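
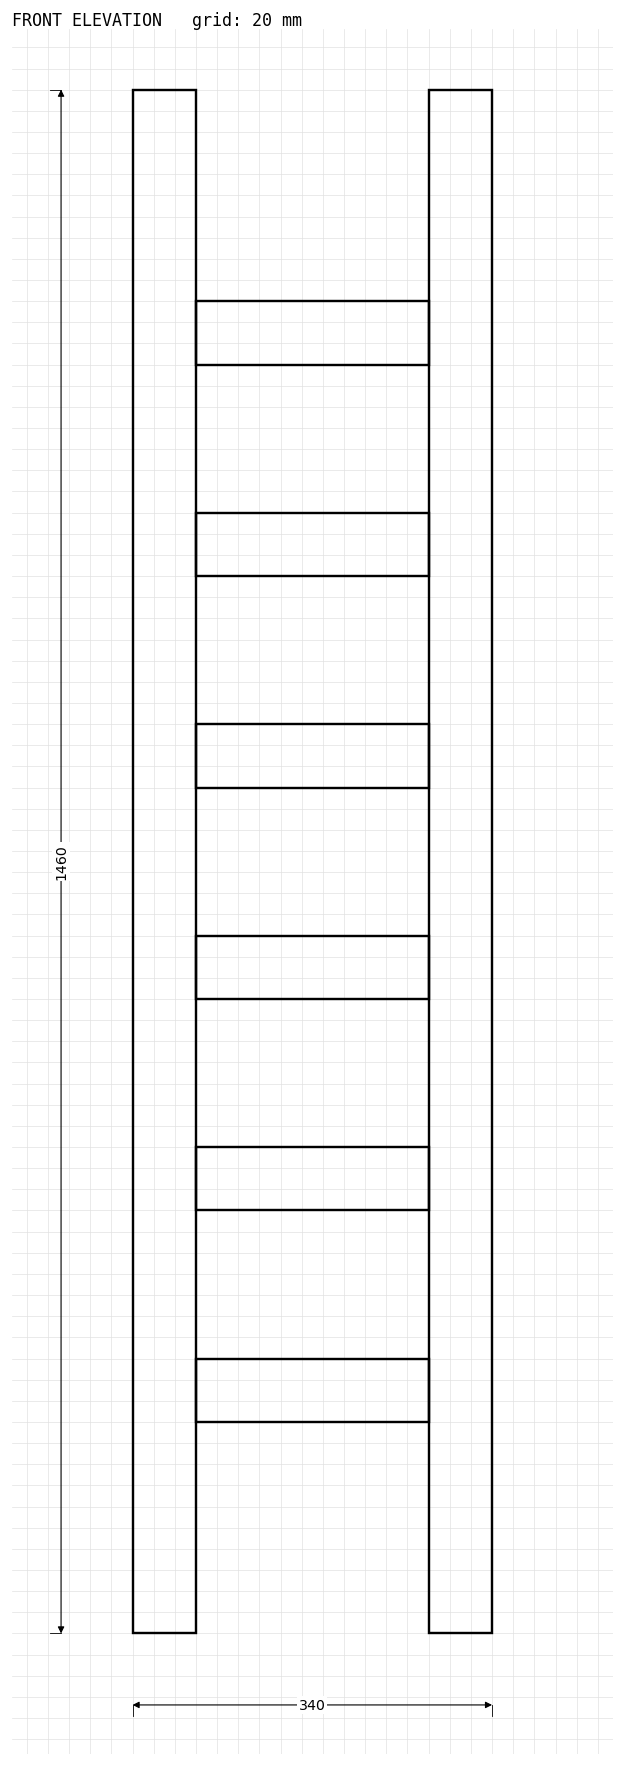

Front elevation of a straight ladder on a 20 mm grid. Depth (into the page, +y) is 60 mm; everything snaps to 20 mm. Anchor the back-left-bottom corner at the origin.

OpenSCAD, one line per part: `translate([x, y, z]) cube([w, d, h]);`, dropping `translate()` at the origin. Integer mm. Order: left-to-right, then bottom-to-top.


cube([60, 60, 1460]);
translate([60, 0, 200]) cube([220, 60, 60]);
translate([60, 0, 400]) cube([220, 60, 60]);
translate([60, 0, 600]) cube([220, 60, 60]);
translate([60, 0, 800]) cube([220, 60, 60]);
translate([60, 0, 1000]) cube([220, 60, 60]);
translate([60, 0, 1200]) cube([220, 60, 60]);
translate([280, 0, 0]) cube([60, 60, 1460]);


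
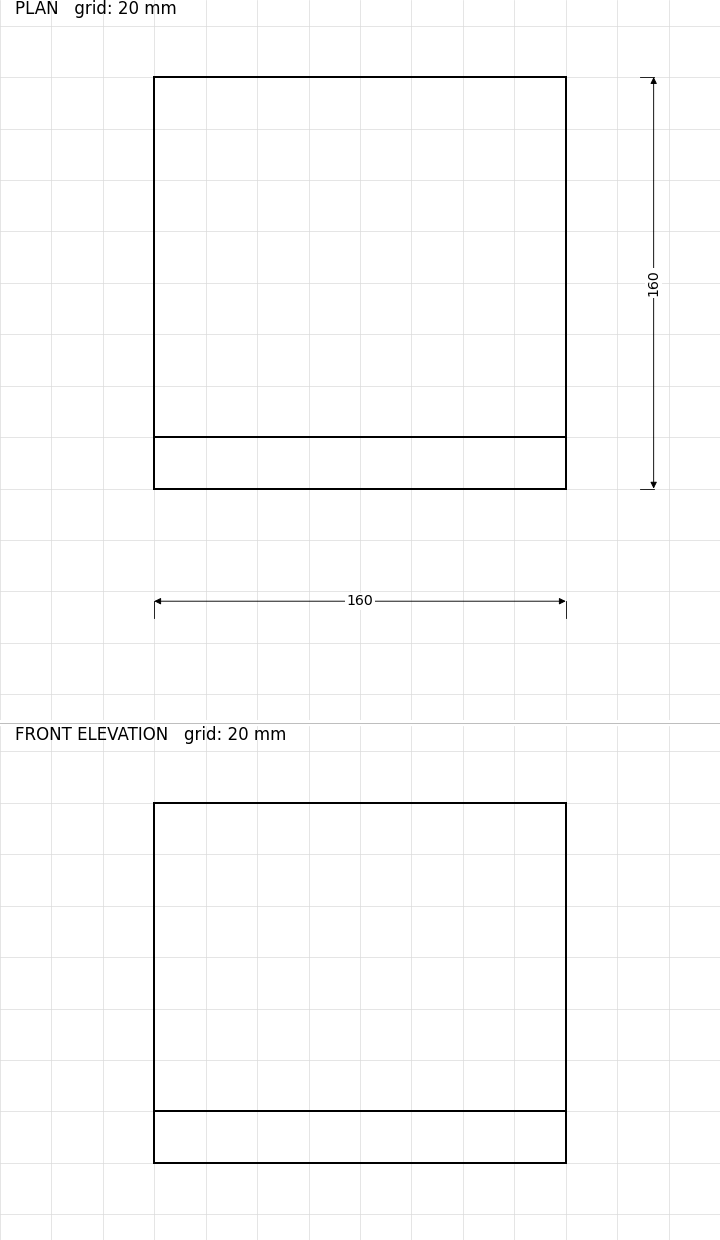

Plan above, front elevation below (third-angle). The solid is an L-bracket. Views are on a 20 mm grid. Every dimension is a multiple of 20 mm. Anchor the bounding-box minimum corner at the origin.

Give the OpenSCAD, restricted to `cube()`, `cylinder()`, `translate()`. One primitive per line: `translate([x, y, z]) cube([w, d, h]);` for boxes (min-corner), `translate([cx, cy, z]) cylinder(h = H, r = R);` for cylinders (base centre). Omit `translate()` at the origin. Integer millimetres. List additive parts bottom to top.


cube([160, 160, 20]);
translate([0, 0, 20]) cube([160, 20, 120]);


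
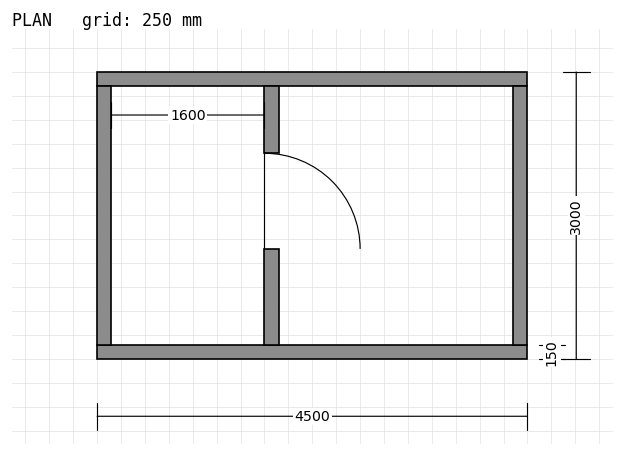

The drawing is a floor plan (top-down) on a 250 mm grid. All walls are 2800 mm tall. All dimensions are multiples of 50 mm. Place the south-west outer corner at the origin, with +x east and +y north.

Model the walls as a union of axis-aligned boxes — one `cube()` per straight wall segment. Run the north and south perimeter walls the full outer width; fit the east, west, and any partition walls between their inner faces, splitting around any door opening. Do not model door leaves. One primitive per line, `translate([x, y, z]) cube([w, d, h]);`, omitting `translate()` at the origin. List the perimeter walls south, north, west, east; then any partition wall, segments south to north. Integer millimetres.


cube([4500, 150, 2800]);
translate([0, 2850, 0]) cube([4500, 150, 2800]);
translate([0, 150, 0]) cube([150, 2700, 2800]);
translate([4350, 150, 0]) cube([150, 2700, 2800]);
translate([1750, 150, 0]) cube([150, 1000, 2800]);
translate([1750, 2150, 0]) cube([150, 700, 2800]);


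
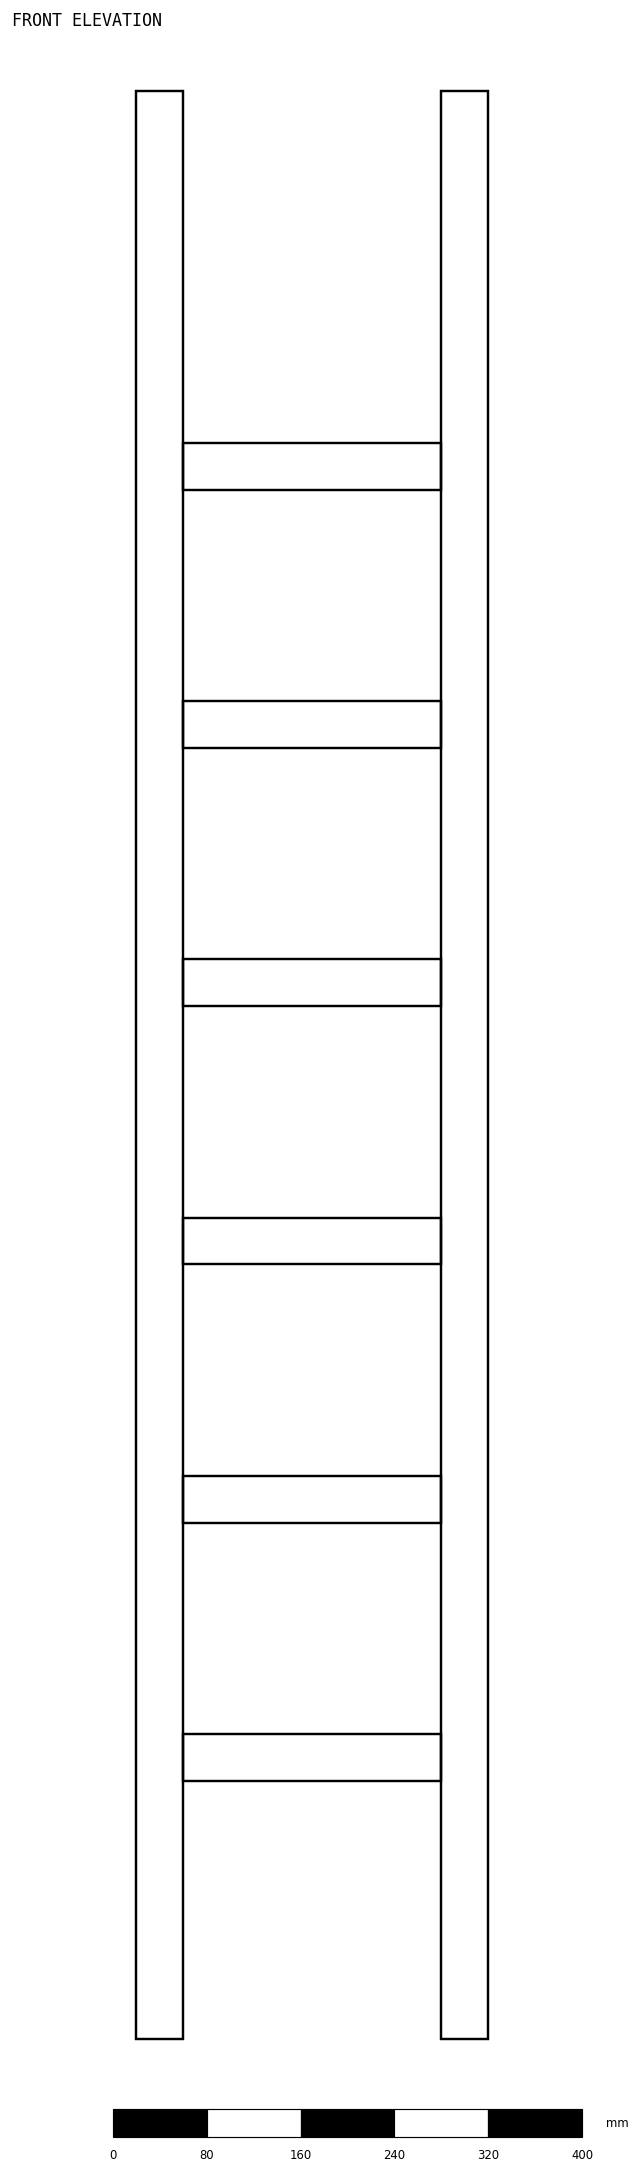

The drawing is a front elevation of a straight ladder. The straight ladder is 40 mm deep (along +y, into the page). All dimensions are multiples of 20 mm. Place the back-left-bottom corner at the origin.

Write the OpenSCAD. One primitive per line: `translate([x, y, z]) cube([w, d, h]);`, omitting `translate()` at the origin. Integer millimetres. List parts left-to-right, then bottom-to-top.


cube([40, 40, 1660]);
translate([40, 0, 220]) cube([220, 40, 40]);
translate([40, 0, 440]) cube([220, 40, 40]);
translate([40, 0, 660]) cube([220, 40, 40]);
translate([40, 0, 880]) cube([220, 40, 40]);
translate([40, 0, 1100]) cube([220, 40, 40]);
translate([40, 0, 1320]) cube([220, 40, 40]);
translate([260, 0, 0]) cube([40, 40, 1660]);


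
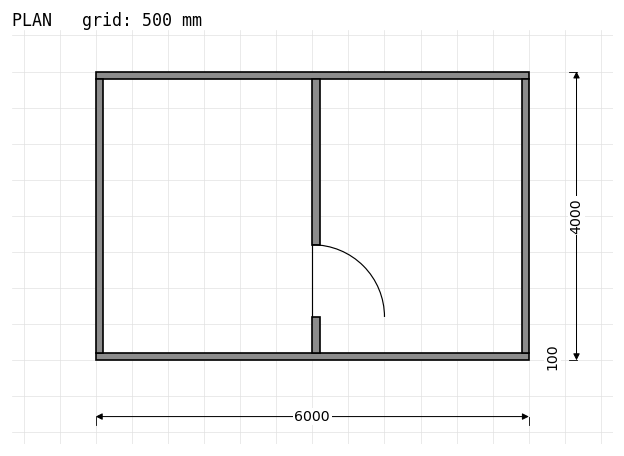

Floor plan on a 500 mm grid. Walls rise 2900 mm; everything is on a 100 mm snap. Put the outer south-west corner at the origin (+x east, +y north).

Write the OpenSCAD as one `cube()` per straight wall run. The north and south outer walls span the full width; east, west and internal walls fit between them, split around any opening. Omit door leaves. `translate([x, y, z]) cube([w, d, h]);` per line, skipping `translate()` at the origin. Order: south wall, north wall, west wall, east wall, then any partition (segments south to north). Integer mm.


cube([6000, 100, 2900]);
translate([0, 3900, 0]) cube([6000, 100, 2900]);
translate([0, 100, 0]) cube([100, 3800, 2900]);
translate([5900, 100, 0]) cube([100, 3800, 2900]);
translate([3000, 100, 0]) cube([100, 500, 2900]);
translate([3000, 1600, 0]) cube([100, 2300, 2900]);


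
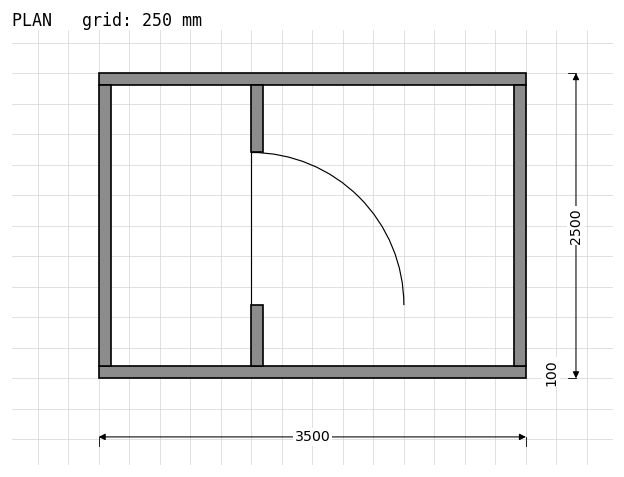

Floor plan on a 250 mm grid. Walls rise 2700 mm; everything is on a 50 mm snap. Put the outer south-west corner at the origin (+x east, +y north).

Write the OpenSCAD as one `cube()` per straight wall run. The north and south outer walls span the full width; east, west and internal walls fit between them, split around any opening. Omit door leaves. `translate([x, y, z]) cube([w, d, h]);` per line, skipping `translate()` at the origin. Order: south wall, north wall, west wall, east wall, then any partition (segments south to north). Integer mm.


cube([3500, 100, 2700]);
translate([0, 2400, 0]) cube([3500, 100, 2700]);
translate([0, 100, 0]) cube([100, 2300, 2700]);
translate([3400, 100, 0]) cube([100, 2300, 2700]);
translate([1250, 100, 0]) cube([100, 500, 2700]);
translate([1250, 1850, 0]) cube([100, 550, 2700]);


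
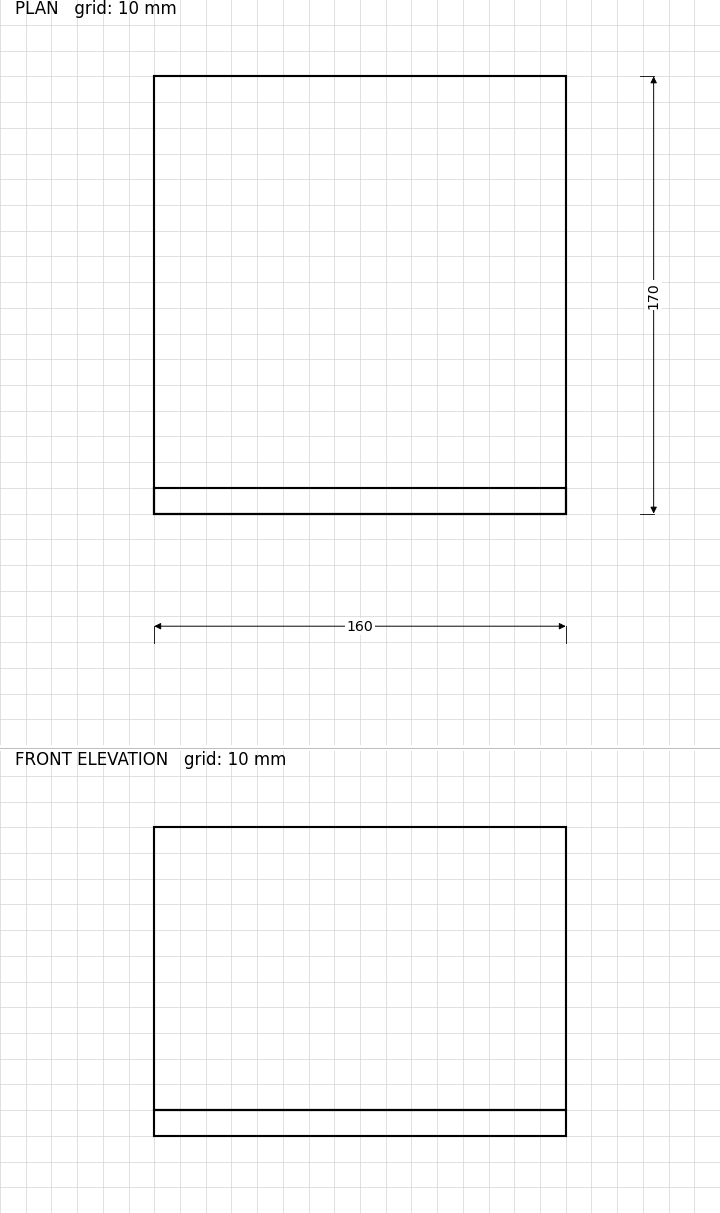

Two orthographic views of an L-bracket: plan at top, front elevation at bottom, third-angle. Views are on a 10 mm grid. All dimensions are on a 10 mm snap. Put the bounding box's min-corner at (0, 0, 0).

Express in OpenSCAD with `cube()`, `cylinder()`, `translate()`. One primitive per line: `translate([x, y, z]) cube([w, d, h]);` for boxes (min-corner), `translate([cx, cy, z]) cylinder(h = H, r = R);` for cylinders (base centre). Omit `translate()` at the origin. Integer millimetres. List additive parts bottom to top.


cube([160, 170, 10]);
translate([0, 0, 10]) cube([160, 10, 110]);


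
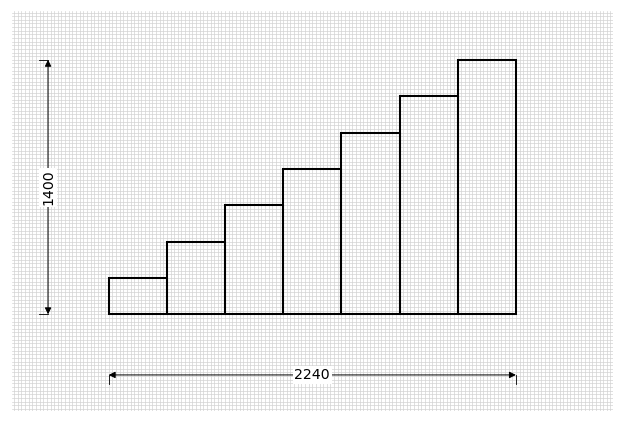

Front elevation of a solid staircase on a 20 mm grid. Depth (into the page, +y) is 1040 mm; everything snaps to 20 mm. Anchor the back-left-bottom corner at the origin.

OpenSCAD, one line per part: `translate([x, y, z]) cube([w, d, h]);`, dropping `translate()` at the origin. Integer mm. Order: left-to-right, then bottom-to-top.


cube([320, 1040, 200]);
translate([320, 0, 0]) cube([320, 1040, 400]);
translate([640, 0, 0]) cube([320, 1040, 600]);
translate([960, 0, 0]) cube([320, 1040, 800]);
translate([1280, 0, 0]) cube([320, 1040, 1000]);
translate([1600, 0, 0]) cube([320, 1040, 1200]);
translate([1920, 0, 0]) cube([320, 1040, 1400]);


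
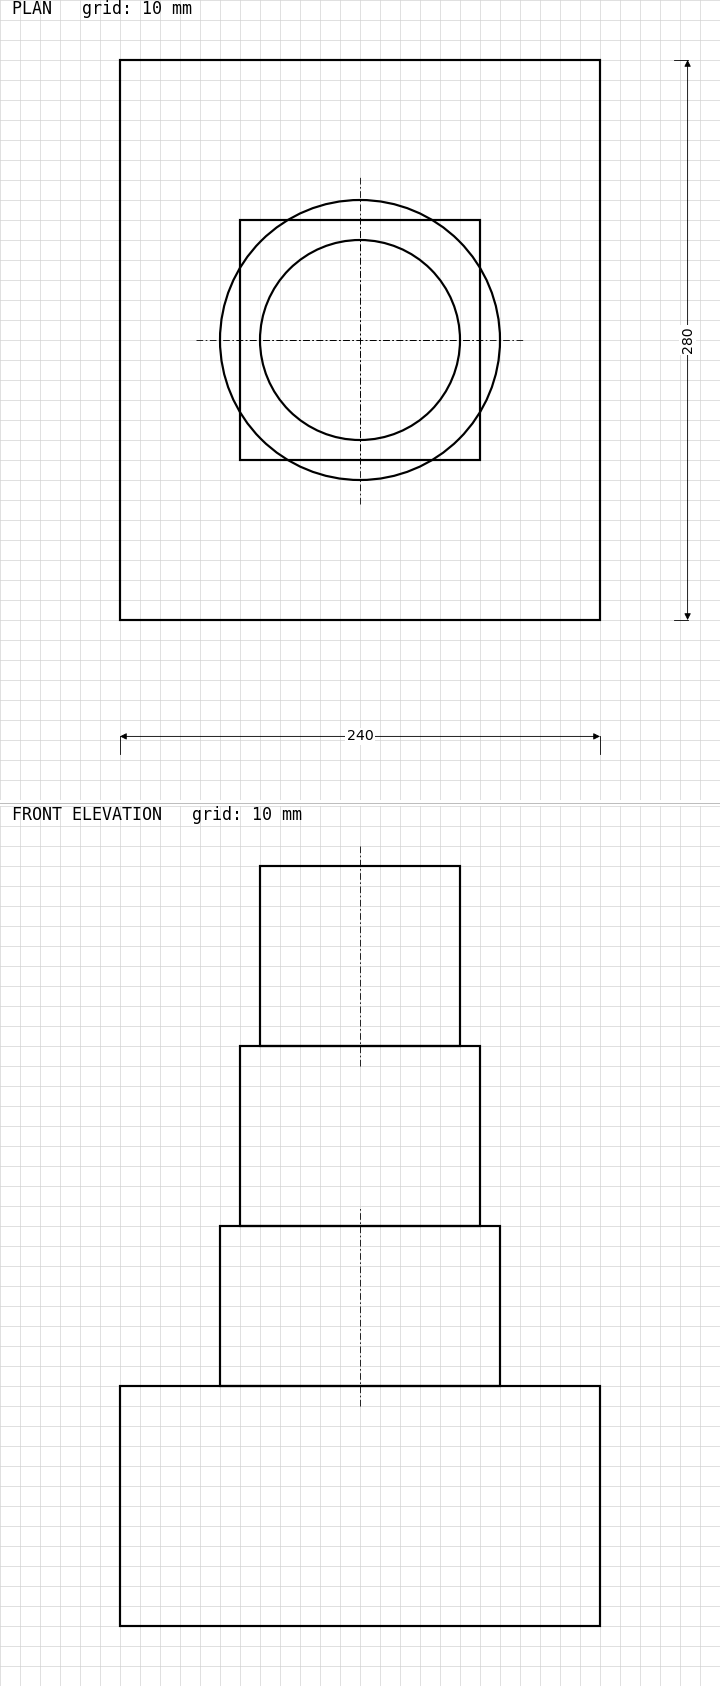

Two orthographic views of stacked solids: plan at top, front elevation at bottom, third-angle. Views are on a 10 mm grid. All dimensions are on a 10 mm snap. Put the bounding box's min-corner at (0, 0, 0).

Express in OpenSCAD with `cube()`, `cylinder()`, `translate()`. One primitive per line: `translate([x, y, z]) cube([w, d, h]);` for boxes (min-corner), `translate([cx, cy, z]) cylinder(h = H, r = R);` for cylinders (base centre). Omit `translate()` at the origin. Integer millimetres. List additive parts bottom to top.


cube([240, 280, 120]);
translate([120, 140, 120]) cylinder(h = 80, r = 70);
translate([60, 80, 200]) cube([120, 120, 90]);
translate([120, 140, 290]) cylinder(h = 90, r = 50);


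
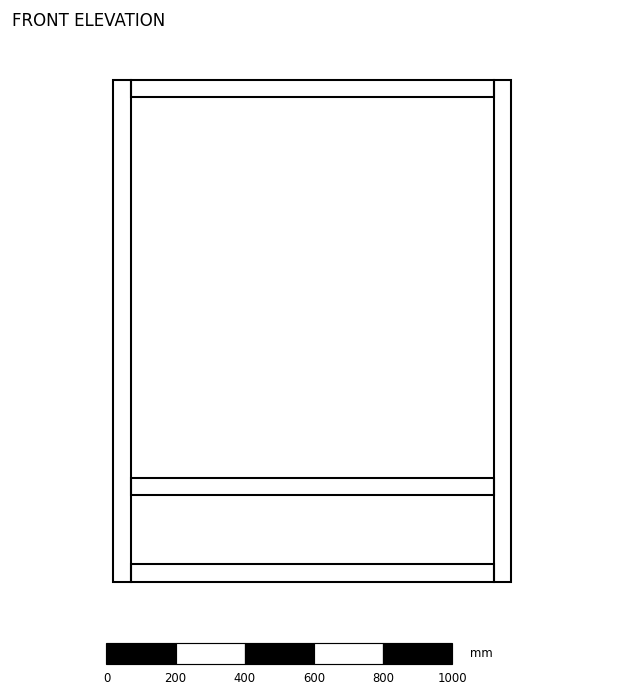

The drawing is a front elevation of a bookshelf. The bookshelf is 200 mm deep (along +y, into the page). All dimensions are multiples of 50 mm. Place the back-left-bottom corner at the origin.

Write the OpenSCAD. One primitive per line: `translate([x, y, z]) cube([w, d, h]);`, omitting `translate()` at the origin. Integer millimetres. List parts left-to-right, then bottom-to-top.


cube([50, 200, 1450]);
translate([50, 0, 0]) cube([1050, 200, 50]);
translate([50, 0, 250]) cube([1050, 200, 50]);
translate([50, 0, 1400]) cube([1050, 200, 50]);
translate([1100, 0, 0]) cube([50, 200, 1450]);


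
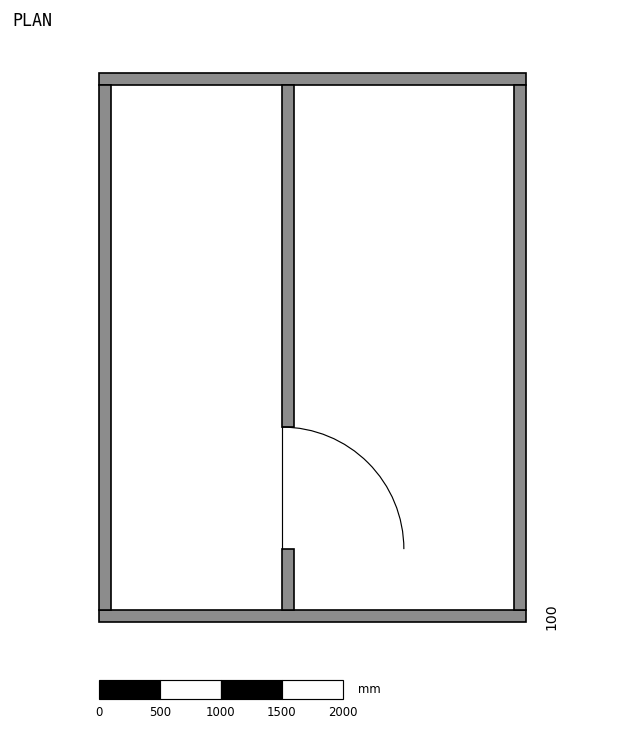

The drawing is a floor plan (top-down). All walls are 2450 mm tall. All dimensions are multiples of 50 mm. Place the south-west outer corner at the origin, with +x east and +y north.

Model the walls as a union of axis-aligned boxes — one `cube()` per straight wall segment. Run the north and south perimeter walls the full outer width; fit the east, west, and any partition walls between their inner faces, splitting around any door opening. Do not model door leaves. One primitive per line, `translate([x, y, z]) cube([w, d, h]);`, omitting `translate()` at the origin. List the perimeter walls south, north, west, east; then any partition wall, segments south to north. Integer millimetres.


cube([3500, 100, 2450]);
translate([0, 4400, 0]) cube([3500, 100, 2450]);
translate([0, 100, 0]) cube([100, 4300, 2450]);
translate([3400, 100, 0]) cube([100, 4300, 2450]);
translate([1500, 100, 0]) cube([100, 500, 2450]);
translate([1500, 1600, 0]) cube([100, 2800, 2450]);


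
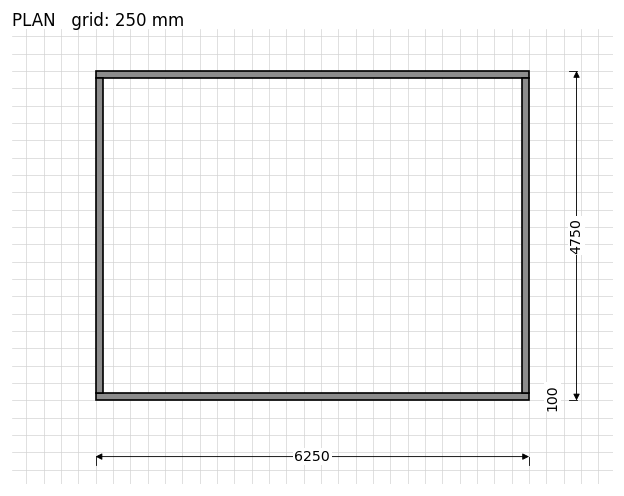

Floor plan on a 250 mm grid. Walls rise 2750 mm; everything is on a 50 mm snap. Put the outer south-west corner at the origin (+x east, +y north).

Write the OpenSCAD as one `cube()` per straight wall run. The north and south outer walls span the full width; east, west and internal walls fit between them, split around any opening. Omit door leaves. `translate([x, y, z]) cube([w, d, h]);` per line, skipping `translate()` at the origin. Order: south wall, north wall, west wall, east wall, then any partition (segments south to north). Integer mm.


cube([6250, 100, 2750]);
translate([0, 4650, 0]) cube([6250, 100, 2750]);
translate([0, 100, 0]) cube([100, 4550, 2750]);
translate([6150, 100, 0]) cube([100, 4550, 2750]);


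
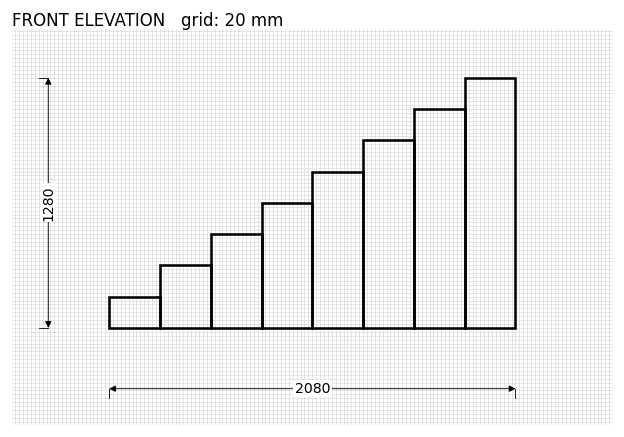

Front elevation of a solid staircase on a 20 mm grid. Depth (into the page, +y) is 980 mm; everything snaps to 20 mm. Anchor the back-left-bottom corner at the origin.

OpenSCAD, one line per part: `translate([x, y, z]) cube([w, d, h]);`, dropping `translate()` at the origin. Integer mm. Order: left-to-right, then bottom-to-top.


cube([260, 980, 160]);
translate([260, 0, 0]) cube([260, 980, 320]);
translate([520, 0, 0]) cube([260, 980, 480]);
translate([780, 0, 0]) cube([260, 980, 640]);
translate([1040, 0, 0]) cube([260, 980, 800]);
translate([1300, 0, 0]) cube([260, 980, 960]);
translate([1560, 0, 0]) cube([260, 980, 1120]);
translate([1820, 0, 0]) cube([260, 980, 1280]);


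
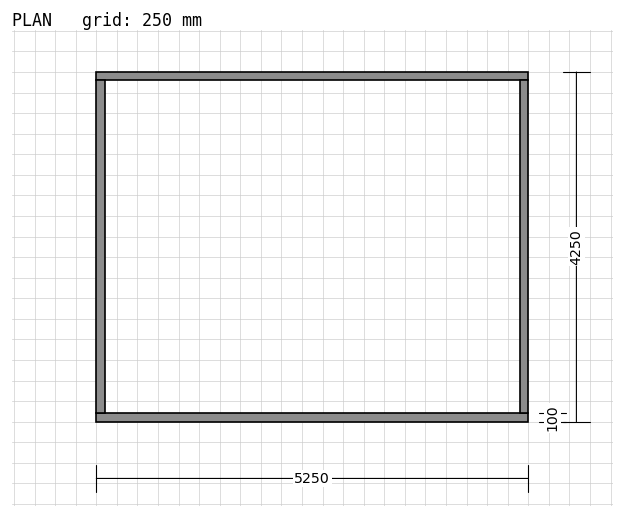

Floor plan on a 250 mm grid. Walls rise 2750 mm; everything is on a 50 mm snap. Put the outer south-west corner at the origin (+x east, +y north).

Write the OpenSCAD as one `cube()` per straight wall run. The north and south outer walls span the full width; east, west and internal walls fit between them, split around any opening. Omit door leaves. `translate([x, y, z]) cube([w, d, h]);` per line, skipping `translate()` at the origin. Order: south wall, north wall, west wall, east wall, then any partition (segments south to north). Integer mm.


cube([5250, 100, 2750]);
translate([0, 4150, 0]) cube([5250, 100, 2750]);
translate([0, 100, 0]) cube([100, 4050, 2750]);
translate([5150, 100, 0]) cube([100, 4050, 2750]);


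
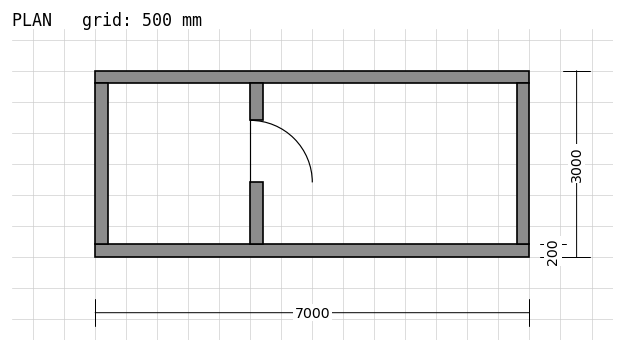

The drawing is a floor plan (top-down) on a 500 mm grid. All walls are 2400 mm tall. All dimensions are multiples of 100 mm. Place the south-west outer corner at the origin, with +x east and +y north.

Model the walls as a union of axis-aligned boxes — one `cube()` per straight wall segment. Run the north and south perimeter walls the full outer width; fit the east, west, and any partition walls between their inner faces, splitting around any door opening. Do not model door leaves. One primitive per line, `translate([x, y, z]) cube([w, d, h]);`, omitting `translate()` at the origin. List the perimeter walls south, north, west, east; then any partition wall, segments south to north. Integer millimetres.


cube([7000, 200, 2400]);
translate([0, 2800, 0]) cube([7000, 200, 2400]);
translate([0, 200, 0]) cube([200, 2600, 2400]);
translate([6800, 200, 0]) cube([200, 2600, 2400]);
translate([2500, 200, 0]) cube([200, 1000, 2400]);
translate([2500, 2200, 0]) cube([200, 600, 2400]);


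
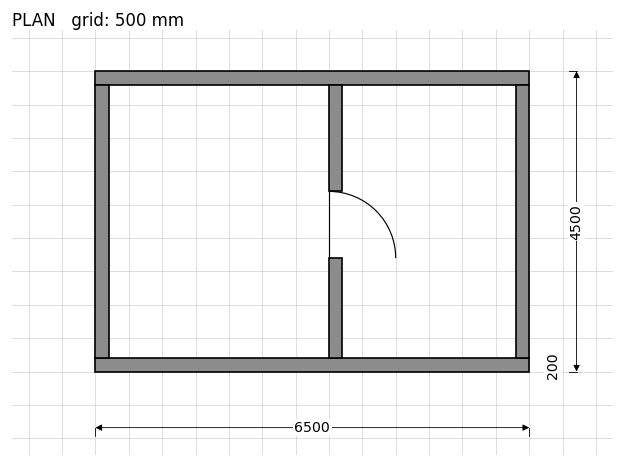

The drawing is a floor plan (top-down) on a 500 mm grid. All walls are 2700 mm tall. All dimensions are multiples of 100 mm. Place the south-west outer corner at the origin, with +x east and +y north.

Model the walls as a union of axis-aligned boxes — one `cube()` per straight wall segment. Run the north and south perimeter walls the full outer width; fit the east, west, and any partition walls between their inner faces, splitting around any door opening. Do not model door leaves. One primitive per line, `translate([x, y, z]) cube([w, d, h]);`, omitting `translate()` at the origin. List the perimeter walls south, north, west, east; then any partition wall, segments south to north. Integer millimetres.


cube([6500, 200, 2700]);
translate([0, 4300, 0]) cube([6500, 200, 2700]);
translate([0, 200, 0]) cube([200, 4100, 2700]);
translate([6300, 200, 0]) cube([200, 4100, 2700]);
translate([3500, 200, 0]) cube([200, 1500, 2700]);
translate([3500, 2700, 0]) cube([200, 1600, 2700]);


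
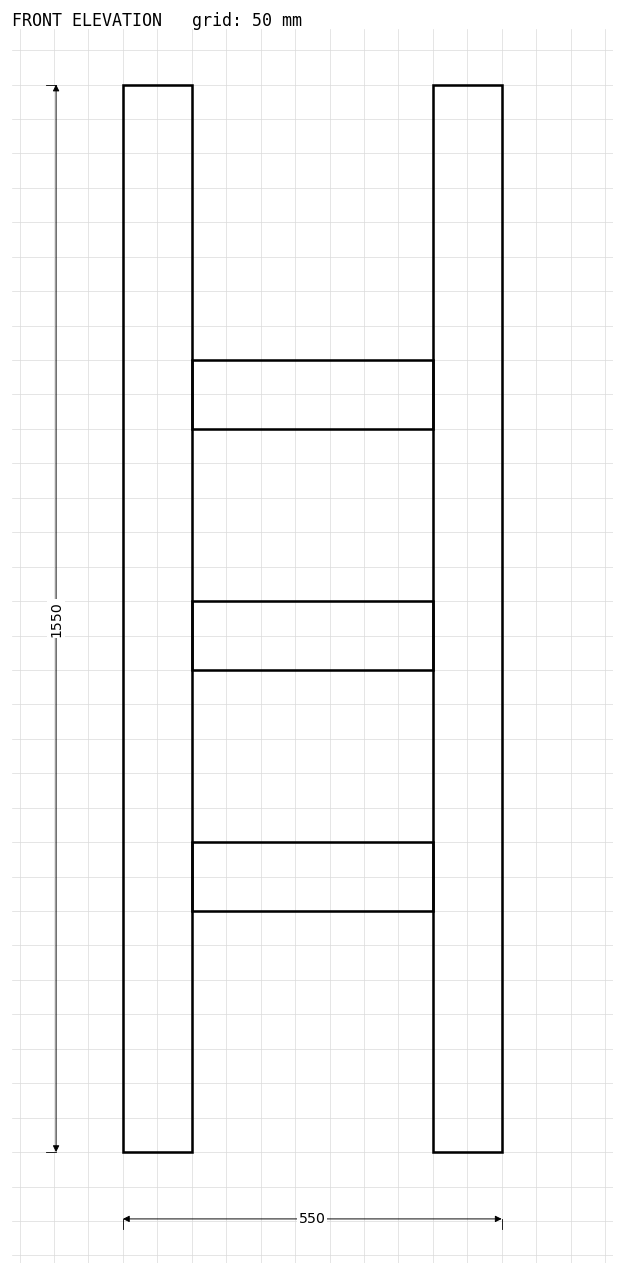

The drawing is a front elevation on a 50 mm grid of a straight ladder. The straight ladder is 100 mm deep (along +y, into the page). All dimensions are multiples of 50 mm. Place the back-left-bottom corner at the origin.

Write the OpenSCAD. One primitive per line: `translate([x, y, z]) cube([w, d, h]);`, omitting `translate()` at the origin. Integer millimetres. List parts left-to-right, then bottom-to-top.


cube([100, 100, 1550]);
translate([100, 0, 350]) cube([350, 100, 100]);
translate([100, 0, 700]) cube([350, 100, 100]);
translate([100, 0, 1050]) cube([350, 100, 100]);
translate([450, 0, 0]) cube([100, 100, 1550]);


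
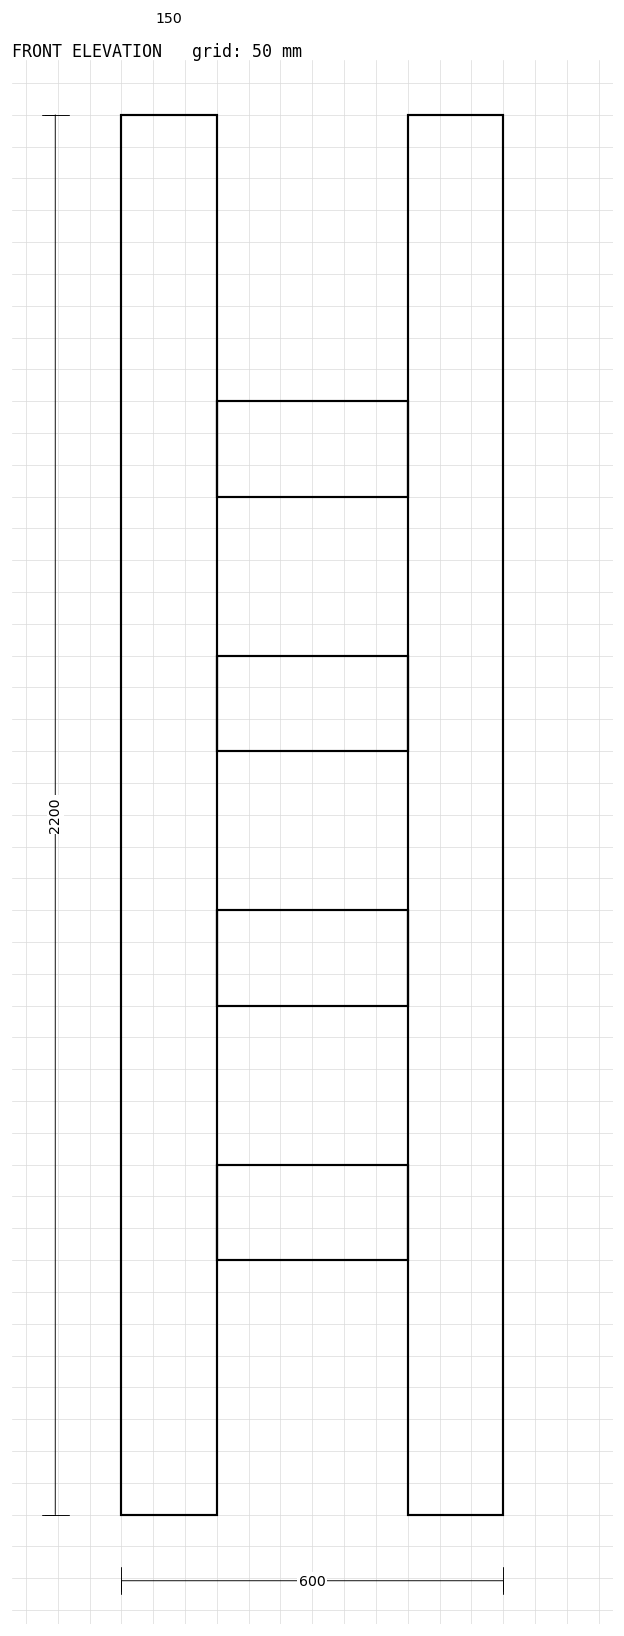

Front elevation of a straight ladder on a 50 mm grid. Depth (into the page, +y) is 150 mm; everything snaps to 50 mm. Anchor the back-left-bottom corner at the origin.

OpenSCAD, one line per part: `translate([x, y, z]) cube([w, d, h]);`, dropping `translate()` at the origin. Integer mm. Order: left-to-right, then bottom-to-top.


cube([150, 150, 2200]);
translate([150, 0, 400]) cube([300, 150, 150]);
translate([150, 0, 800]) cube([300, 150, 150]);
translate([150, 0, 1200]) cube([300, 150, 150]);
translate([150, 0, 1600]) cube([300, 150, 150]);
translate([450, 0, 0]) cube([150, 150, 2200]);


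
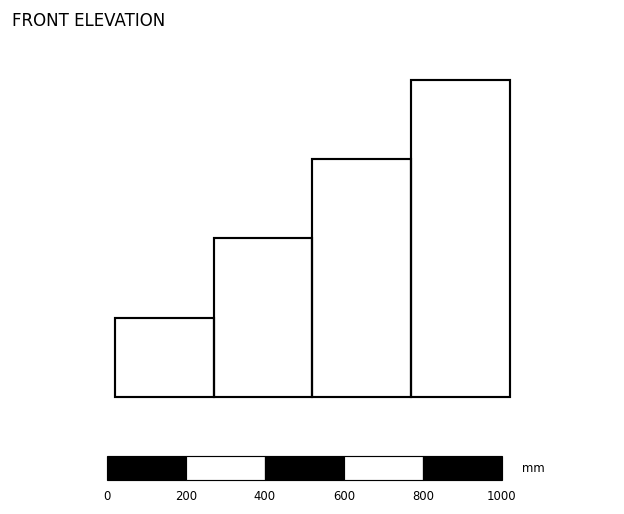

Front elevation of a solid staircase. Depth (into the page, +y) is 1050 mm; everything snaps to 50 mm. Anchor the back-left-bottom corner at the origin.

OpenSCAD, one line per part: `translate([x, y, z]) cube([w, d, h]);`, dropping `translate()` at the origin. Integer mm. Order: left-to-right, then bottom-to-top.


cube([250, 1050, 200]);
translate([250, 0, 0]) cube([250, 1050, 400]);
translate([500, 0, 0]) cube([250, 1050, 600]);
translate([750, 0, 0]) cube([250, 1050, 800]);


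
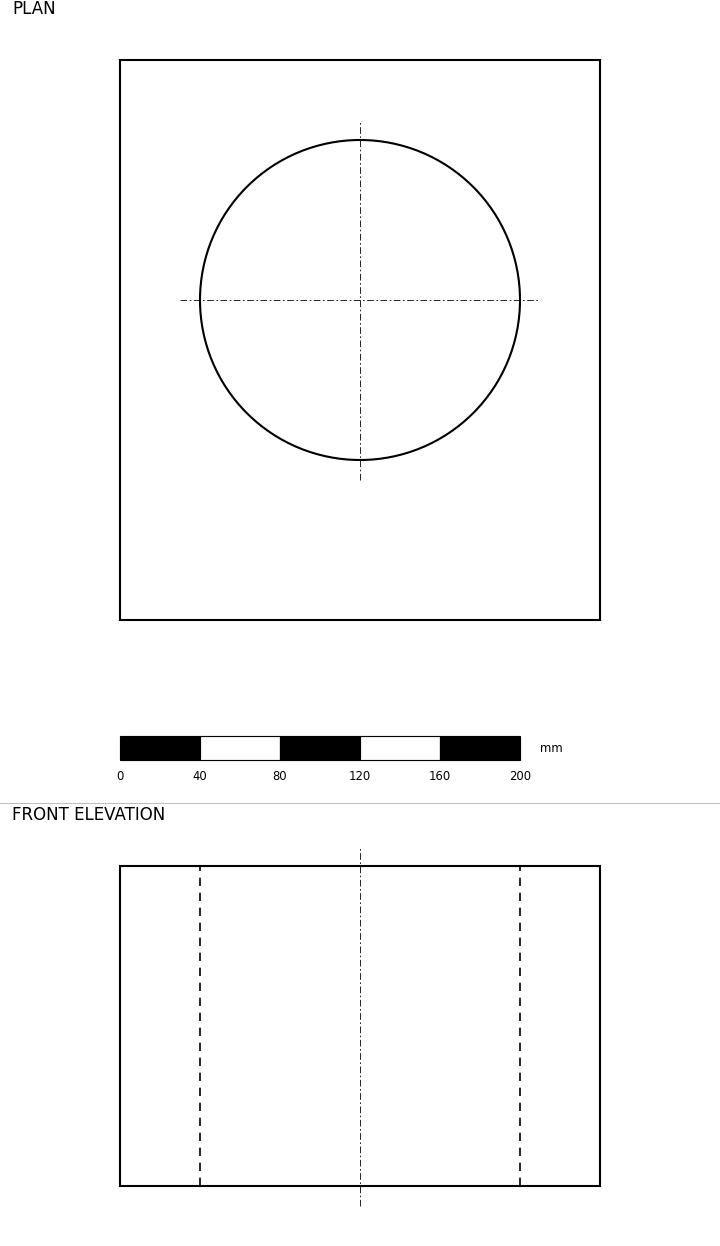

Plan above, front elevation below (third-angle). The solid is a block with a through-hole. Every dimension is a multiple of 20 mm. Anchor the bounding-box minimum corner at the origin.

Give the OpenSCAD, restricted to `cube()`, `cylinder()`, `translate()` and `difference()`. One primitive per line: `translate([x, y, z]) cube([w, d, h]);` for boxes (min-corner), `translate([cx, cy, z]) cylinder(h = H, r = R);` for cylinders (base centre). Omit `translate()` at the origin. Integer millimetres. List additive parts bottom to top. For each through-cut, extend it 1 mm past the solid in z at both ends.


difference() {
  cube([240, 280, 160]);
  translate([120, 160, -1]) cylinder(h = 162, r = 80);
}


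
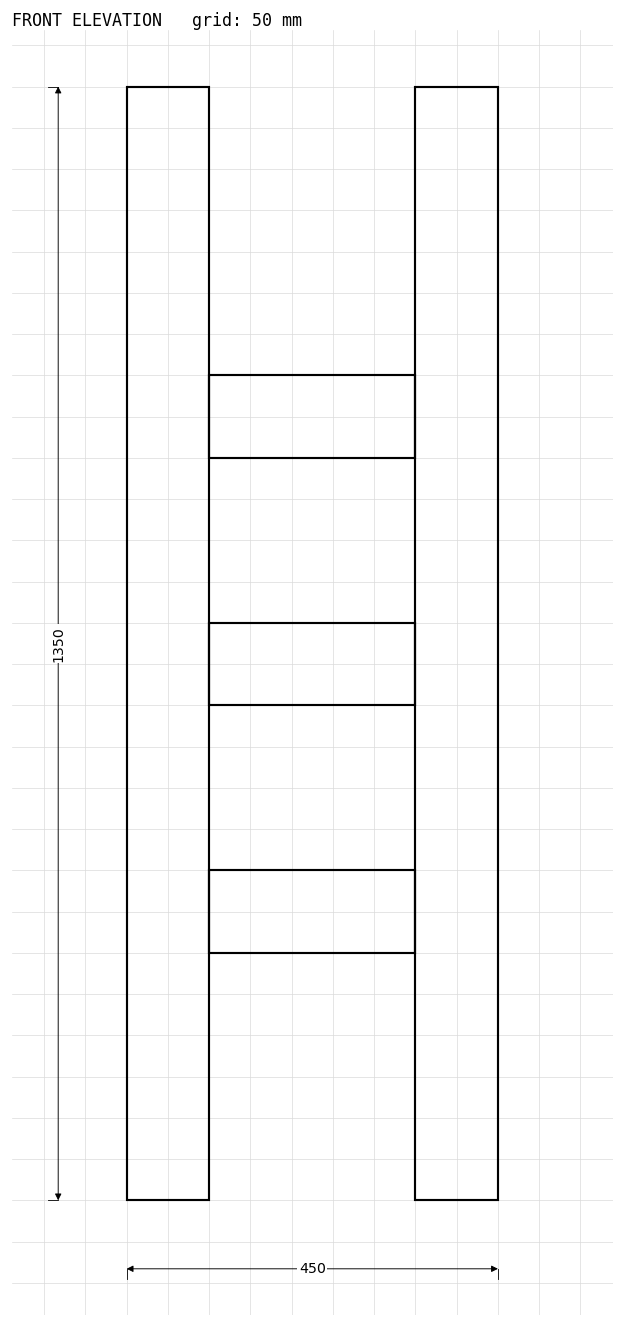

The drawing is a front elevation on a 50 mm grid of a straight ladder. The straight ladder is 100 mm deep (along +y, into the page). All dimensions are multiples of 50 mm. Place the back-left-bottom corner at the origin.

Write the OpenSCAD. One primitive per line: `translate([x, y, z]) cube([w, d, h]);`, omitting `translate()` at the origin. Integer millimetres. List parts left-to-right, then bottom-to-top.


cube([100, 100, 1350]);
translate([100, 0, 300]) cube([250, 100, 100]);
translate([100, 0, 600]) cube([250, 100, 100]);
translate([100, 0, 900]) cube([250, 100, 100]);
translate([350, 0, 0]) cube([100, 100, 1350]);


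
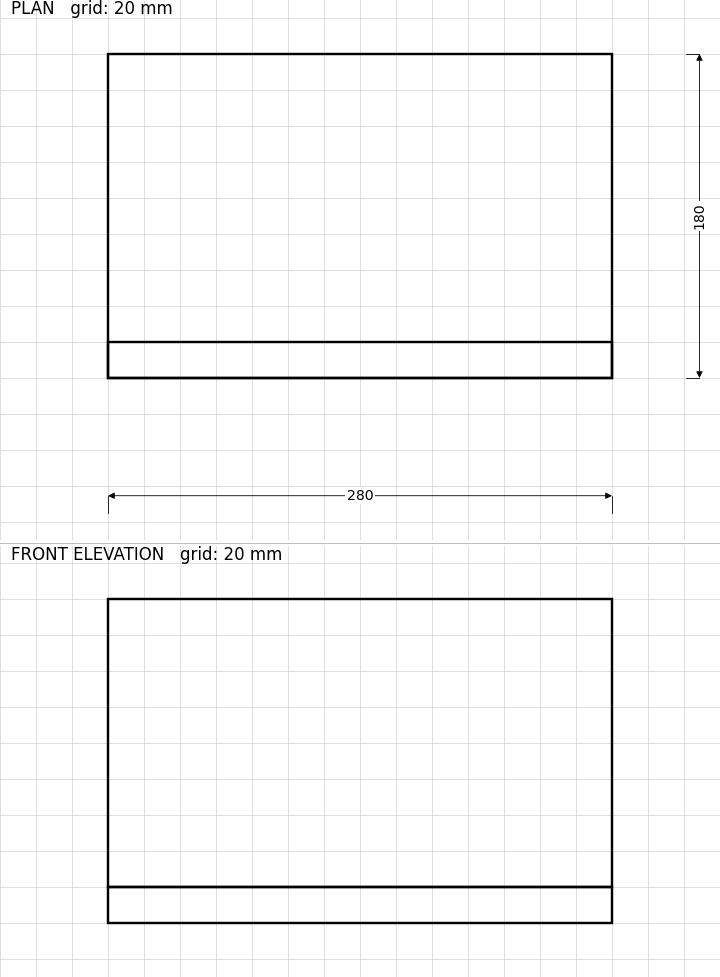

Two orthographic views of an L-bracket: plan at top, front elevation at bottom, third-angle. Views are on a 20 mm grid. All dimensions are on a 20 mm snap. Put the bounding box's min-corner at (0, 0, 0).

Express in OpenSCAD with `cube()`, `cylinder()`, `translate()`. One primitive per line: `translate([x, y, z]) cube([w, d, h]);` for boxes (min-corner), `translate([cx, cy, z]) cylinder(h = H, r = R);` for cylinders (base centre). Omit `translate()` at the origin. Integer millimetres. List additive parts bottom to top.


cube([280, 180, 20]);
translate([0, 0, 20]) cube([280, 20, 160]);


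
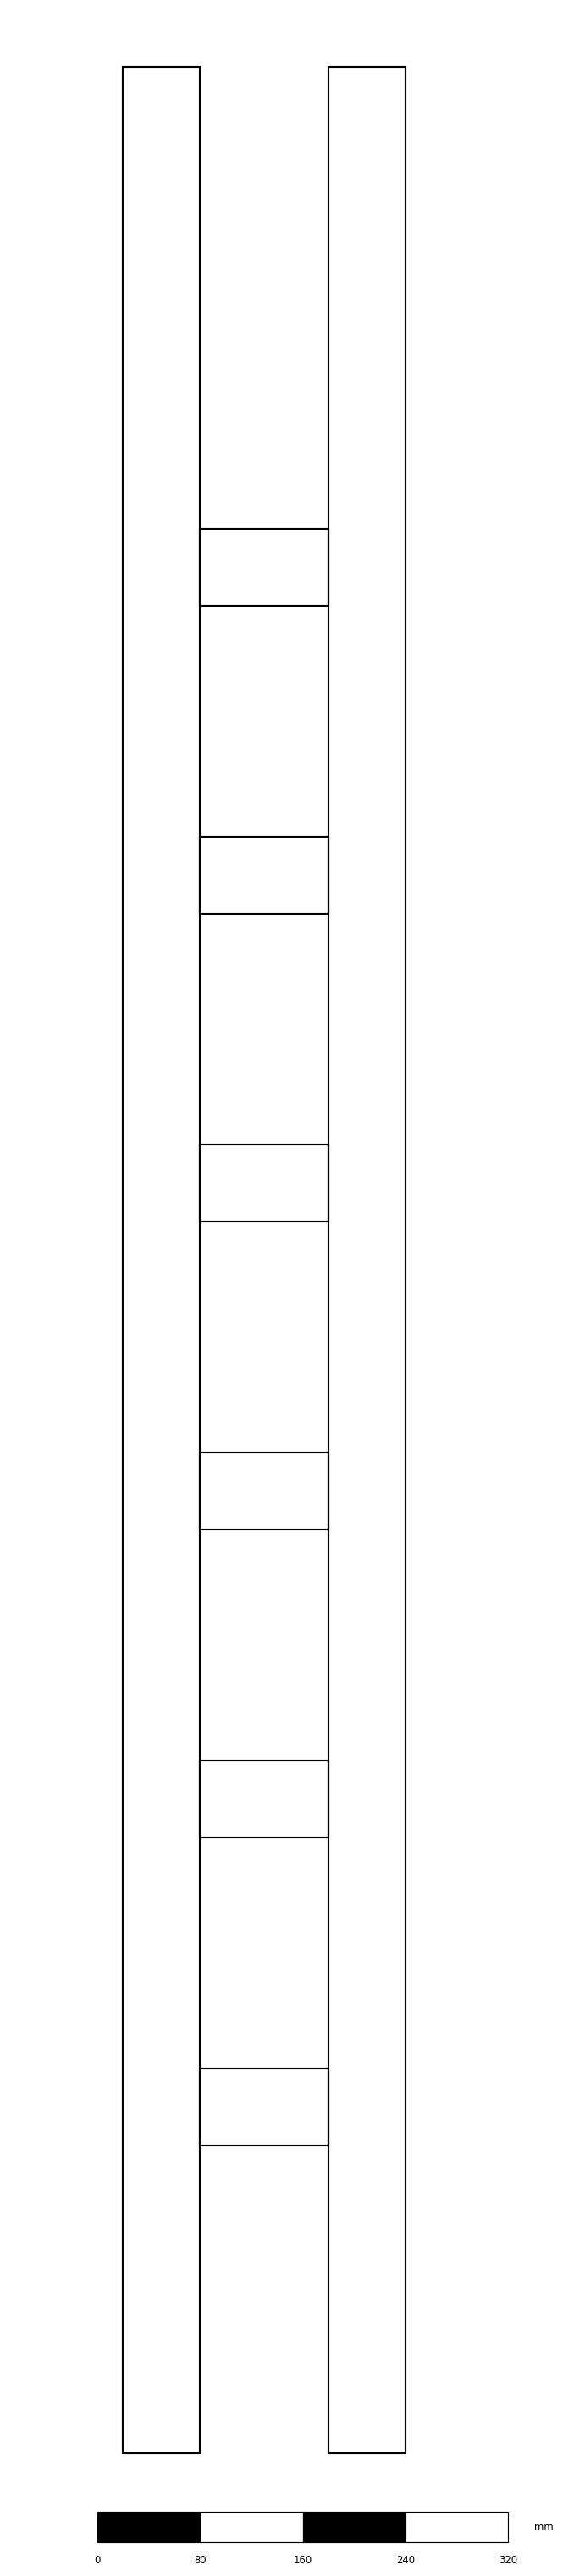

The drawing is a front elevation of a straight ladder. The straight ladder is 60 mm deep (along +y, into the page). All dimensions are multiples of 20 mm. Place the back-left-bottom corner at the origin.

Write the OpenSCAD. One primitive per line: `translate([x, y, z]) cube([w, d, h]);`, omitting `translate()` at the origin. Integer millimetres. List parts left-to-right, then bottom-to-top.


cube([60, 60, 1860]);
translate([60, 0, 240]) cube([100, 60, 60]);
translate([60, 0, 480]) cube([100, 60, 60]);
translate([60, 0, 720]) cube([100, 60, 60]);
translate([60, 0, 960]) cube([100, 60, 60]);
translate([60, 0, 1200]) cube([100, 60, 60]);
translate([60, 0, 1440]) cube([100, 60, 60]);
translate([160, 0, 0]) cube([60, 60, 1860]);


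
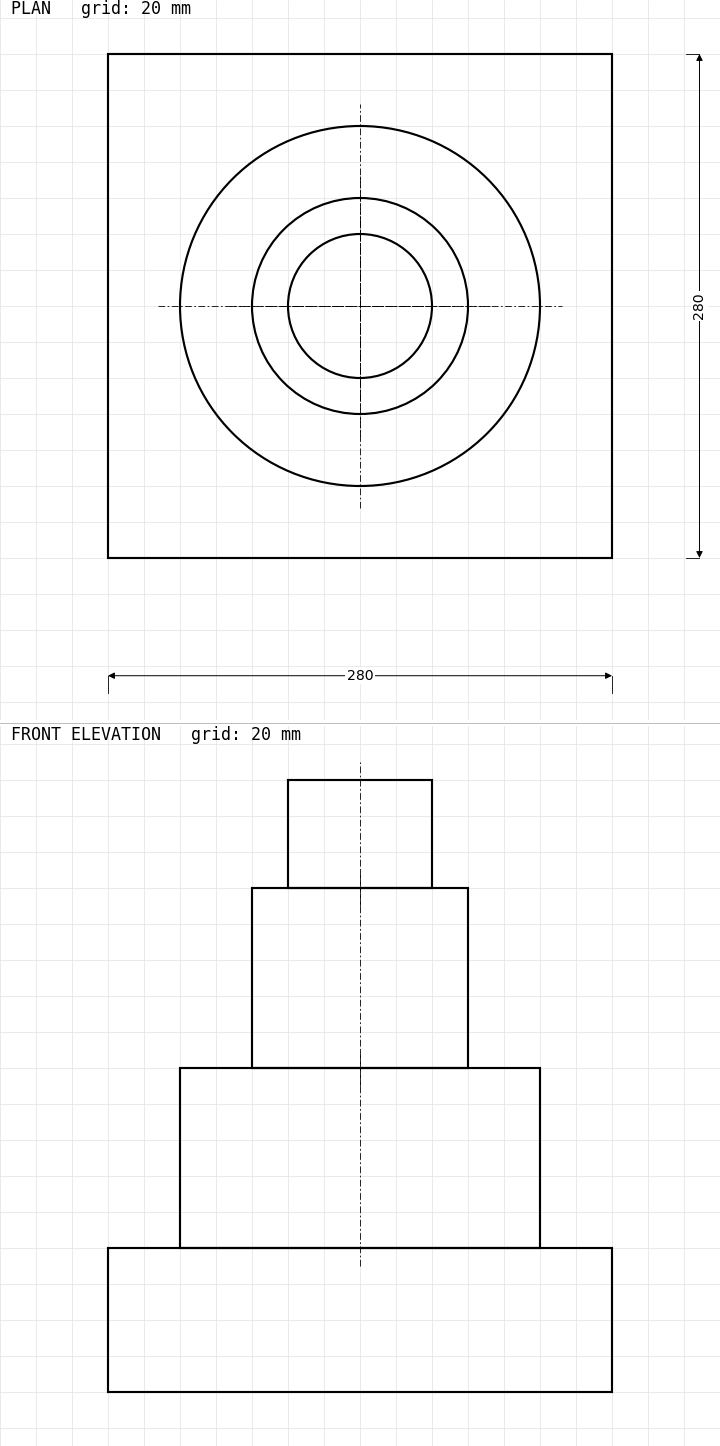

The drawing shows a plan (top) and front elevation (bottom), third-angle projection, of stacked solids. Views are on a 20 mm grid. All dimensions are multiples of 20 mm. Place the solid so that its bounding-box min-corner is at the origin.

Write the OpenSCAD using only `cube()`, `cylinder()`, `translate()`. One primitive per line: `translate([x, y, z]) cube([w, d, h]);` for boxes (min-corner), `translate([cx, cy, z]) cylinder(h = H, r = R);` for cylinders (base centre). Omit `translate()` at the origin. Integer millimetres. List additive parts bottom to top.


cube([280, 280, 80]);
translate([140, 140, 80]) cylinder(h = 100, r = 100);
translate([140, 140, 180]) cylinder(h = 100, r = 60);
translate([140, 140, 280]) cylinder(h = 60, r = 40);


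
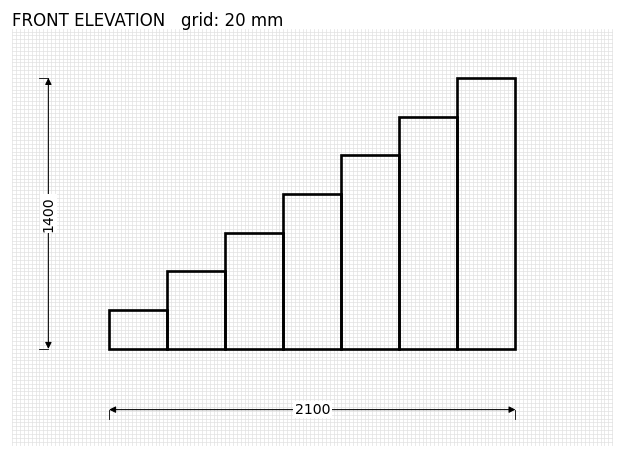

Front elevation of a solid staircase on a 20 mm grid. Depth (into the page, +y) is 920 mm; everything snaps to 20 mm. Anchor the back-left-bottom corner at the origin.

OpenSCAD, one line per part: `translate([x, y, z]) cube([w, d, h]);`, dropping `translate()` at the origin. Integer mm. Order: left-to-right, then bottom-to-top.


cube([300, 920, 200]);
translate([300, 0, 0]) cube([300, 920, 400]);
translate([600, 0, 0]) cube([300, 920, 600]);
translate([900, 0, 0]) cube([300, 920, 800]);
translate([1200, 0, 0]) cube([300, 920, 1000]);
translate([1500, 0, 0]) cube([300, 920, 1200]);
translate([1800, 0, 0]) cube([300, 920, 1400]);


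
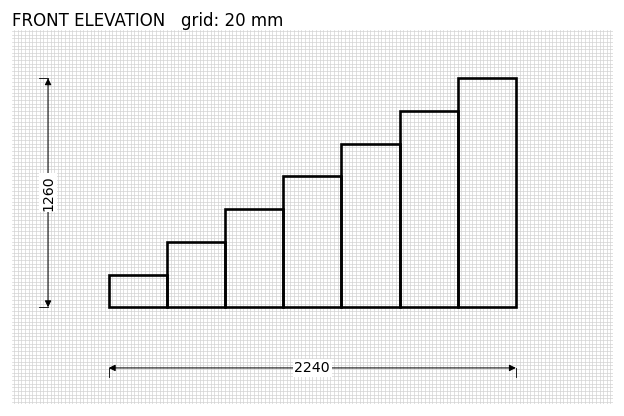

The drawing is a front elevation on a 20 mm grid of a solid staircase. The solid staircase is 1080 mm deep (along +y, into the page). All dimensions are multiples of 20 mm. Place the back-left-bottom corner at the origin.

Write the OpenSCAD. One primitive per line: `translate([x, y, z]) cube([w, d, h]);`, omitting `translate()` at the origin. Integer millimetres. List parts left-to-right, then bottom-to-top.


cube([320, 1080, 180]);
translate([320, 0, 0]) cube([320, 1080, 360]);
translate([640, 0, 0]) cube([320, 1080, 540]);
translate([960, 0, 0]) cube([320, 1080, 720]);
translate([1280, 0, 0]) cube([320, 1080, 900]);
translate([1600, 0, 0]) cube([320, 1080, 1080]);
translate([1920, 0, 0]) cube([320, 1080, 1260]);


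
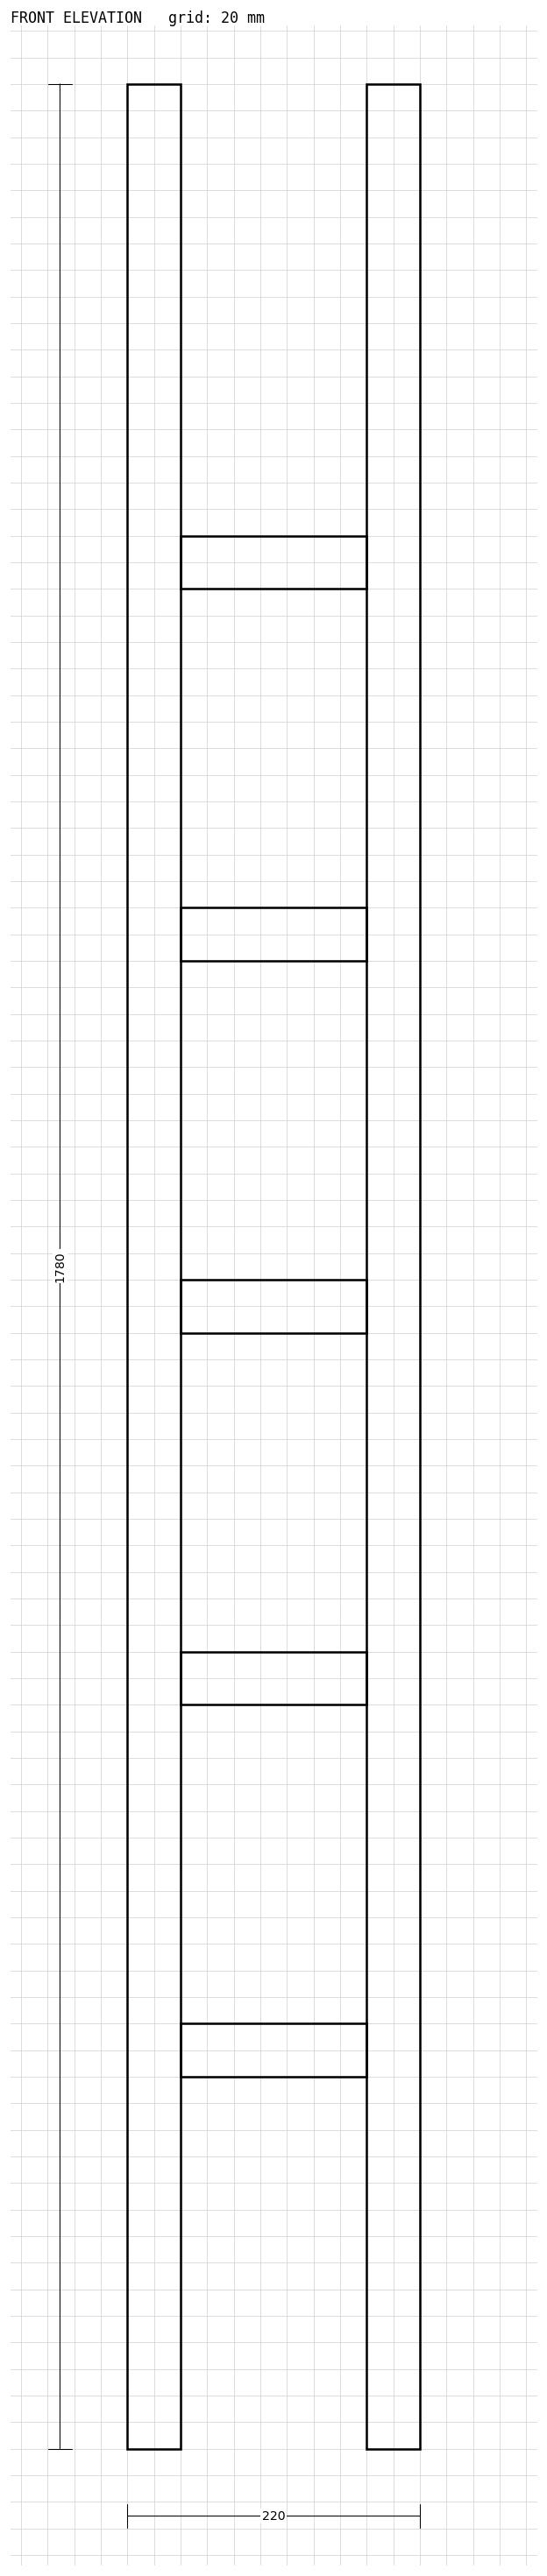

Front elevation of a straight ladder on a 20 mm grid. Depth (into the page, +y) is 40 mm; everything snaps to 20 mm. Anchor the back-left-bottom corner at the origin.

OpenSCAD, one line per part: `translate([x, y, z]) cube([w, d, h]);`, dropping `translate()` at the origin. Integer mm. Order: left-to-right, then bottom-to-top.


cube([40, 40, 1780]);
translate([40, 0, 280]) cube([140, 40, 40]);
translate([40, 0, 560]) cube([140, 40, 40]);
translate([40, 0, 840]) cube([140, 40, 40]);
translate([40, 0, 1120]) cube([140, 40, 40]);
translate([40, 0, 1400]) cube([140, 40, 40]);
translate([180, 0, 0]) cube([40, 40, 1780]);


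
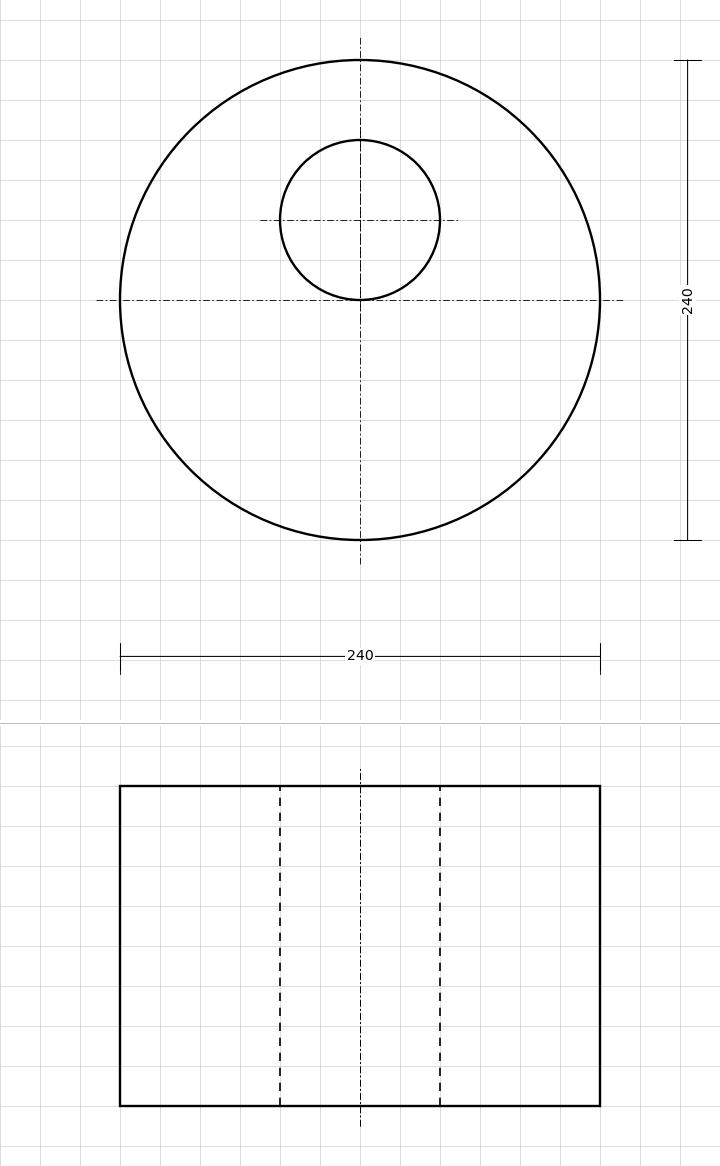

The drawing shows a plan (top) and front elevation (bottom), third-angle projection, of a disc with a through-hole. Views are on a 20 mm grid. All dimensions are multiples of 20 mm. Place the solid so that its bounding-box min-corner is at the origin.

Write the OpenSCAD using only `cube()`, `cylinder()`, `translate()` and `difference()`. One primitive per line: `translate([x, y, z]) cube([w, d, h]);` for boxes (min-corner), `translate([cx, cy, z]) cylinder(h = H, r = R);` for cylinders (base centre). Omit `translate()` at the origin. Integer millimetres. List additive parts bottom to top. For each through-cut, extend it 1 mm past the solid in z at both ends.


difference() {
  translate([120, 120, 0]) cylinder(h = 160, r = 120);
  translate([120, 160, -1]) cylinder(h = 162, r = 40);
}


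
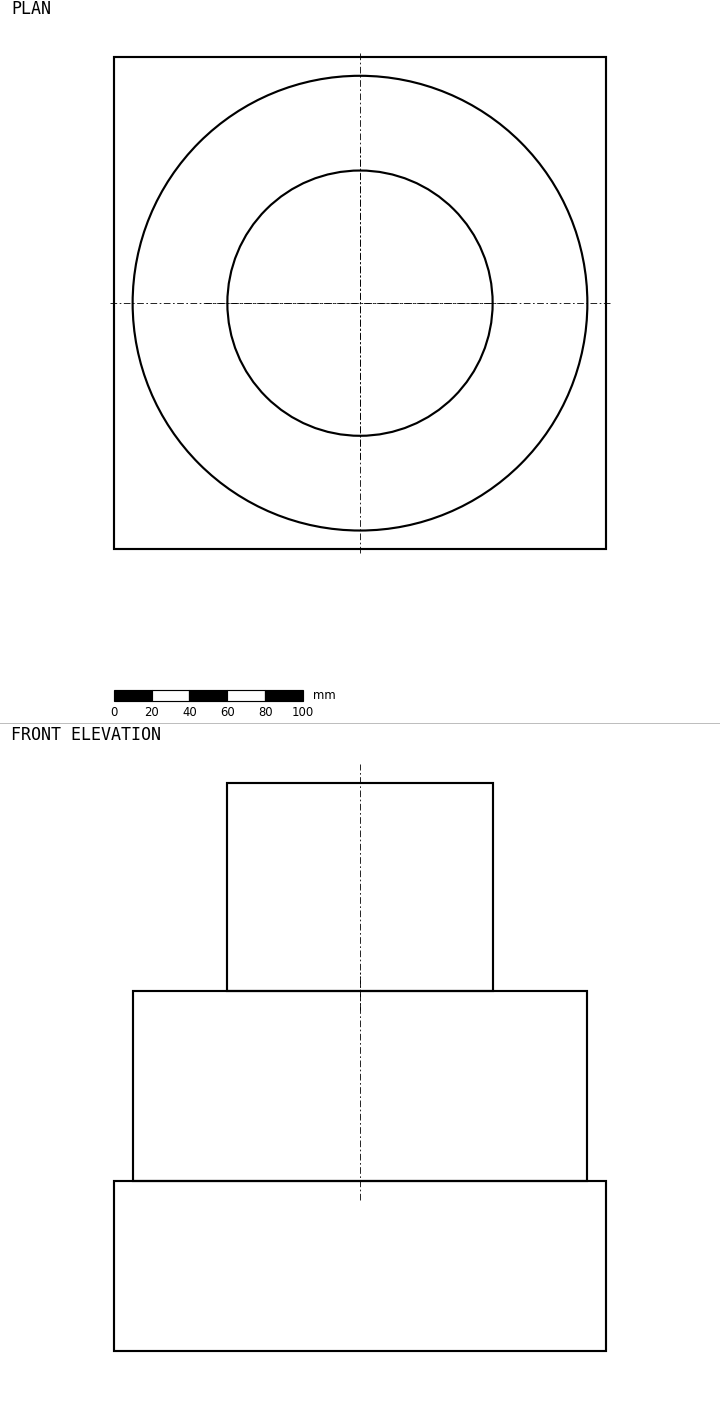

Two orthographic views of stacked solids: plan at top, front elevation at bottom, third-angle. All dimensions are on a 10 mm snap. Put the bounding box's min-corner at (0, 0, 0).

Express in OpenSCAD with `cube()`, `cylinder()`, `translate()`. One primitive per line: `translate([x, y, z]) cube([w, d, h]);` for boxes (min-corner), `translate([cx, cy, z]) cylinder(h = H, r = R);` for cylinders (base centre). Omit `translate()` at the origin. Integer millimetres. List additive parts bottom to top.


cube([260, 260, 90]);
translate([130, 130, 90]) cylinder(h = 100, r = 120);
translate([130, 130, 190]) cylinder(h = 110, r = 70);


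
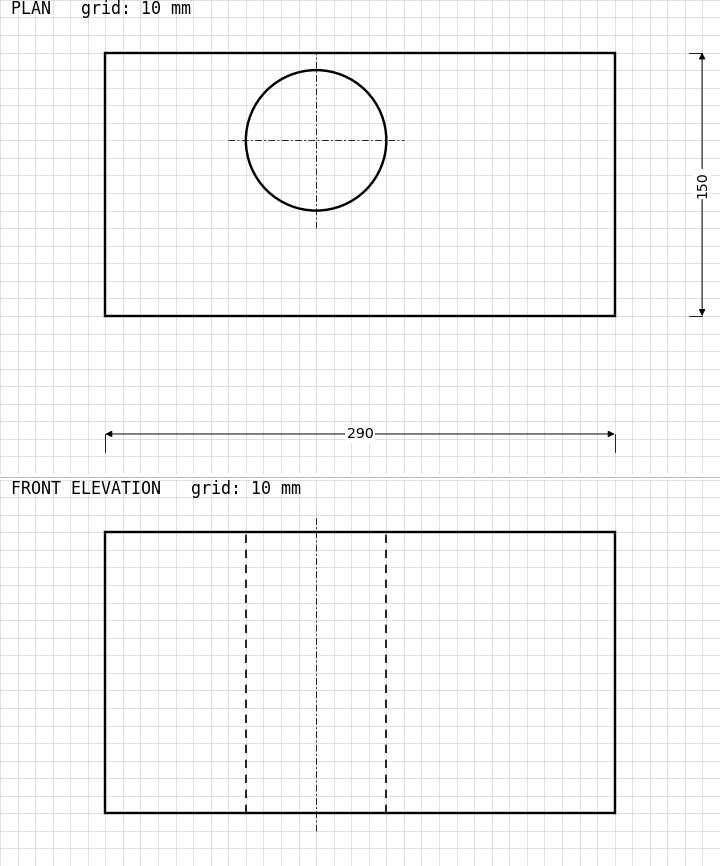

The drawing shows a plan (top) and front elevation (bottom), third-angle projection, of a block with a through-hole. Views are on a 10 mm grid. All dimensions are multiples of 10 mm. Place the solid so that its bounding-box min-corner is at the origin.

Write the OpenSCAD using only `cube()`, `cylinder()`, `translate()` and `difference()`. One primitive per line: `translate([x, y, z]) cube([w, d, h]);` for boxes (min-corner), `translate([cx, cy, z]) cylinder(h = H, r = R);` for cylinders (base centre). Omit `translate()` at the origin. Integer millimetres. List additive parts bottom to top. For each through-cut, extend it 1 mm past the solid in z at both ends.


difference() {
  cube([290, 150, 160]);
  translate([120, 100, -1]) cylinder(h = 162, r = 40);
}


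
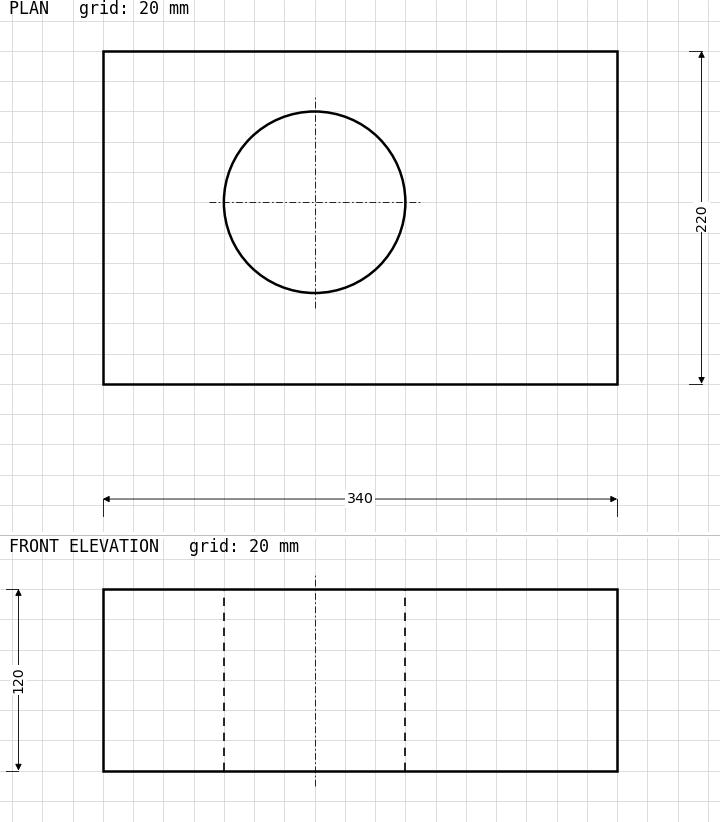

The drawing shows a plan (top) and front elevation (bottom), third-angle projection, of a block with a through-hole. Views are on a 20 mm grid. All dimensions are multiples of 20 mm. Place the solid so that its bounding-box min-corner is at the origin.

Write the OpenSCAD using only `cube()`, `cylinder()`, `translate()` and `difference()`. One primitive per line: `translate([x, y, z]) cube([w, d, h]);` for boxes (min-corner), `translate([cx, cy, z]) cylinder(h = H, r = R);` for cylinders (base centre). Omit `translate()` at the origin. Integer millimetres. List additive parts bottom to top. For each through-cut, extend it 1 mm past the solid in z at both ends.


difference() {
  cube([340, 220, 120]);
  translate([140, 120, -1]) cylinder(h = 122, r = 60);
}


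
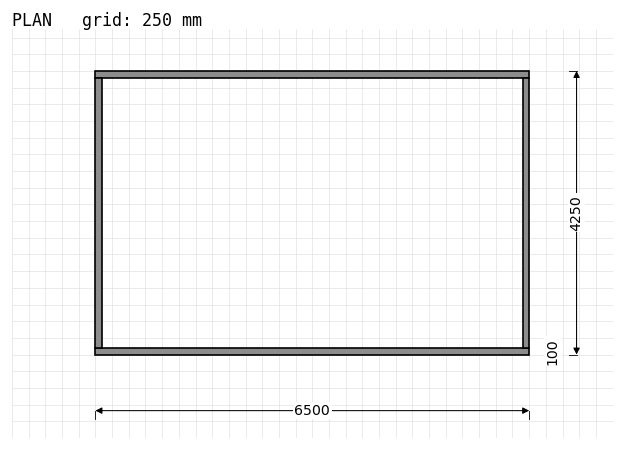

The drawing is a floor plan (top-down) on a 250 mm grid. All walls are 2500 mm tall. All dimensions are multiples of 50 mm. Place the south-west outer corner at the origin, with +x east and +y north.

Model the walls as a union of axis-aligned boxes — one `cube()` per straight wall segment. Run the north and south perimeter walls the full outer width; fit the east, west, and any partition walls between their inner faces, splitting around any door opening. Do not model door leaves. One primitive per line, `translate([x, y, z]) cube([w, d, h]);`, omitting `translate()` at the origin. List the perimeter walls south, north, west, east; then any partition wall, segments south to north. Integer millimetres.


cube([6500, 100, 2500]);
translate([0, 4150, 0]) cube([6500, 100, 2500]);
translate([0, 100, 0]) cube([100, 4050, 2500]);
translate([6400, 100, 0]) cube([100, 4050, 2500]);


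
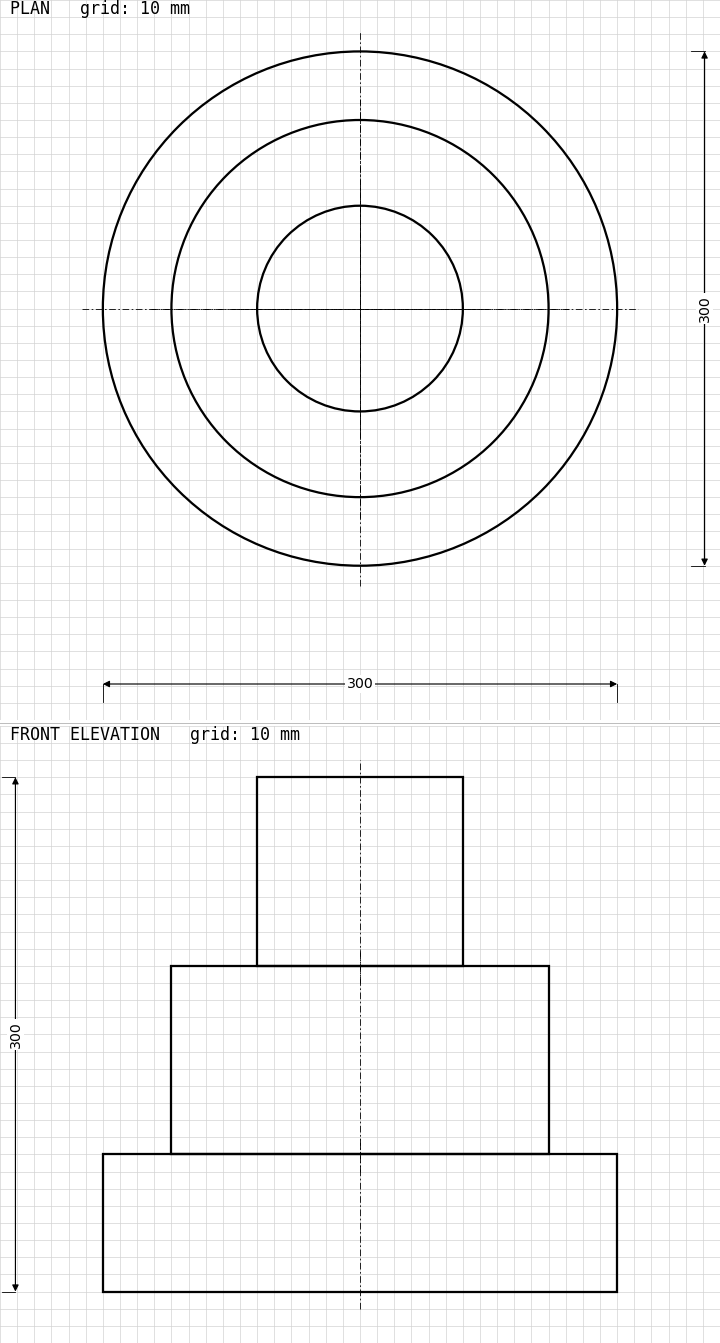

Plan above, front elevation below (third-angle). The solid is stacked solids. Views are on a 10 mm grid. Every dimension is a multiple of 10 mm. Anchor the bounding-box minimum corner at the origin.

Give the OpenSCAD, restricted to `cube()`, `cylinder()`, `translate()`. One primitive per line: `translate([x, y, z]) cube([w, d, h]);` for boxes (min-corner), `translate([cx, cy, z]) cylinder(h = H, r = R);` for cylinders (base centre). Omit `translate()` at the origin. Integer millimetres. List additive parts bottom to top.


translate([150, 150, 0]) cylinder(h = 80, r = 150);
translate([150, 150, 80]) cylinder(h = 110, r = 110);
translate([150, 150, 190]) cylinder(h = 110, r = 60);
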